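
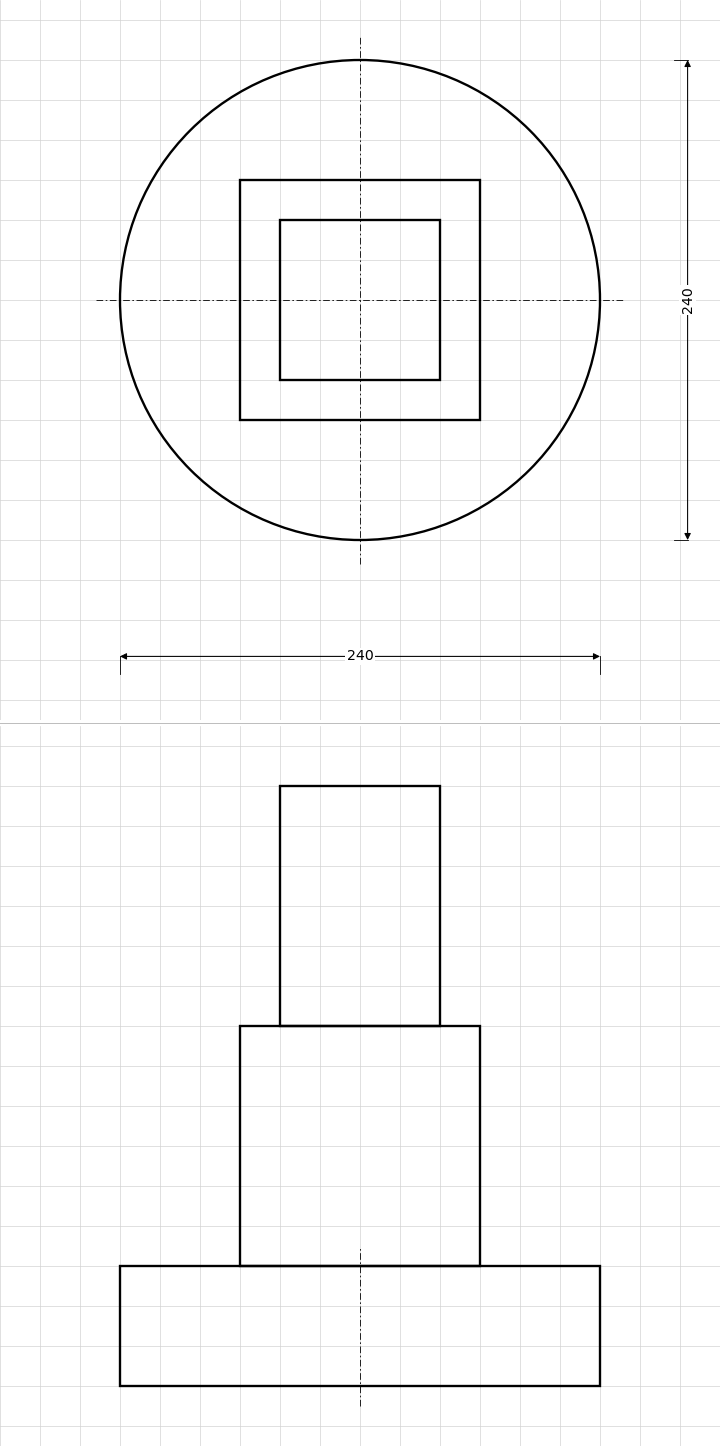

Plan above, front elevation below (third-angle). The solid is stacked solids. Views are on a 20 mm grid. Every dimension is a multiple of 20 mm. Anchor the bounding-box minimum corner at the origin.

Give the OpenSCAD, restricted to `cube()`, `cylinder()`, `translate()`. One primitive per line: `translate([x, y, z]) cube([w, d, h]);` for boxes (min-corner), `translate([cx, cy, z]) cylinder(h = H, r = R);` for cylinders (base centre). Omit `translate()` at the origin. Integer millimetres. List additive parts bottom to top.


translate([120, 120, 0]) cylinder(h = 60, r = 120);
translate([60, 60, 60]) cube([120, 120, 120]);
translate([80, 80, 180]) cube([80, 80, 120]);


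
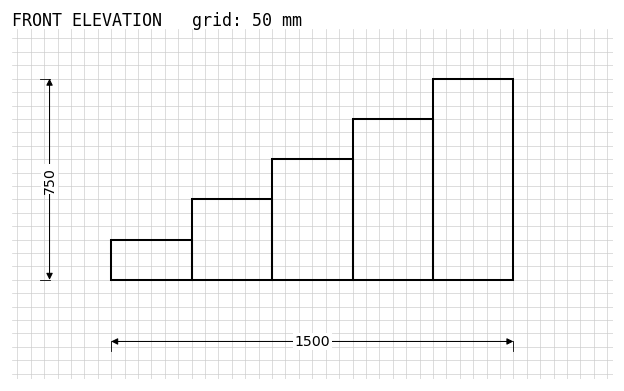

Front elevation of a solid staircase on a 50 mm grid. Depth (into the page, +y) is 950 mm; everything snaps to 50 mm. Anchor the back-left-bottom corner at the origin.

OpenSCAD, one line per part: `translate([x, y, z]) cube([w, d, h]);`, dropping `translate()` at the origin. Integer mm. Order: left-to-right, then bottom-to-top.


cube([300, 950, 150]);
translate([300, 0, 0]) cube([300, 950, 300]);
translate([600, 0, 0]) cube([300, 950, 450]);
translate([900, 0, 0]) cube([300, 950, 600]);
translate([1200, 0, 0]) cube([300, 950, 750]);


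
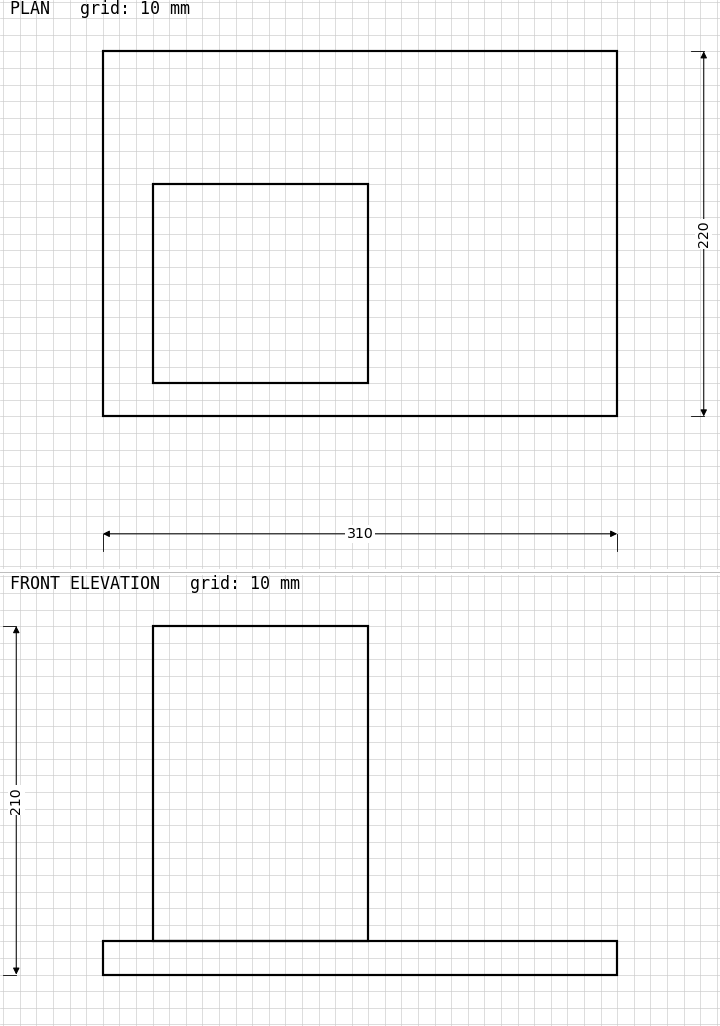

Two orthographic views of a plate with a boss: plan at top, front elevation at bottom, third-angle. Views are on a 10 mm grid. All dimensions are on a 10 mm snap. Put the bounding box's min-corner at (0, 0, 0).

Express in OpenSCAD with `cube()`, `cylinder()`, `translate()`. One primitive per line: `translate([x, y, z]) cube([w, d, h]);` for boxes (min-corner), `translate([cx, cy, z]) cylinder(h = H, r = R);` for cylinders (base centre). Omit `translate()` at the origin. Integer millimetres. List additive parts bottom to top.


cube([310, 220, 20]);
translate([30, 20, 20]) cube([130, 120, 190]);


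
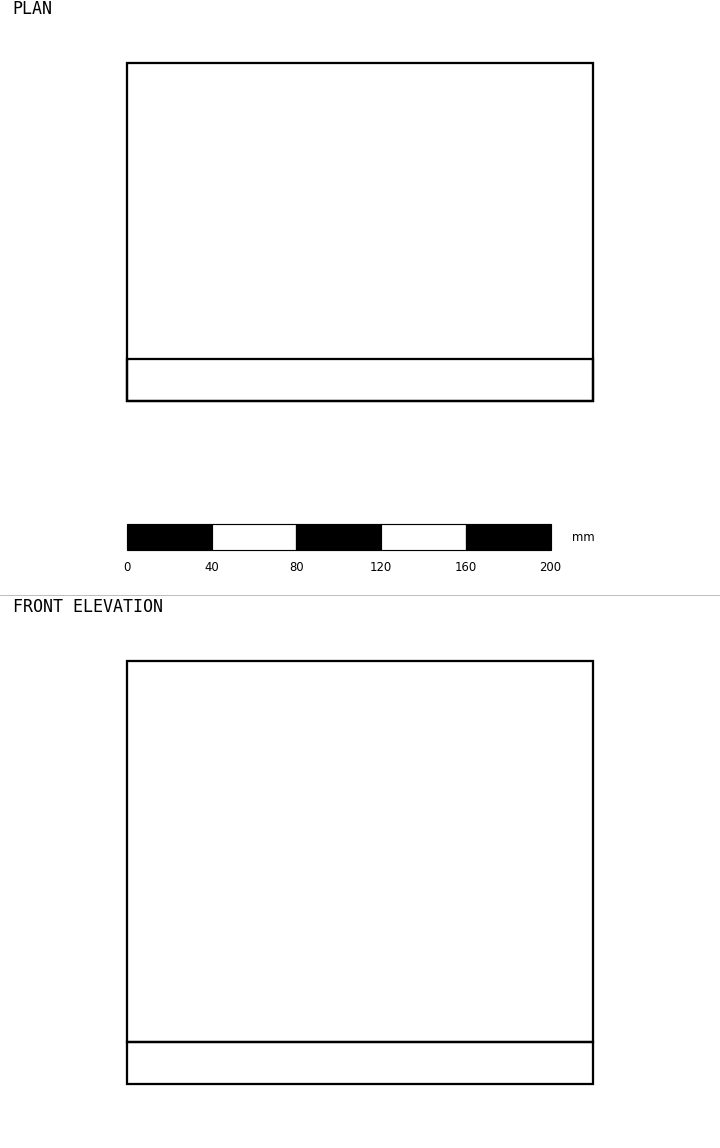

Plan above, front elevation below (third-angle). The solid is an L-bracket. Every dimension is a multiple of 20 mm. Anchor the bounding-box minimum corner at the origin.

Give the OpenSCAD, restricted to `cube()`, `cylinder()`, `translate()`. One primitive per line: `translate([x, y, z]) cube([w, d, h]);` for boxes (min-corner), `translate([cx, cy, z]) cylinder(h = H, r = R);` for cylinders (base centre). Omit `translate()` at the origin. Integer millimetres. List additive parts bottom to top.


cube([220, 160, 20]);
translate([0, 0, 20]) cube([220, 20, 180]);


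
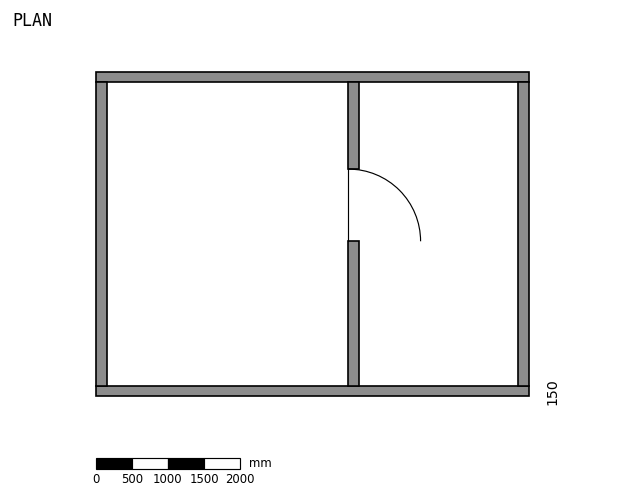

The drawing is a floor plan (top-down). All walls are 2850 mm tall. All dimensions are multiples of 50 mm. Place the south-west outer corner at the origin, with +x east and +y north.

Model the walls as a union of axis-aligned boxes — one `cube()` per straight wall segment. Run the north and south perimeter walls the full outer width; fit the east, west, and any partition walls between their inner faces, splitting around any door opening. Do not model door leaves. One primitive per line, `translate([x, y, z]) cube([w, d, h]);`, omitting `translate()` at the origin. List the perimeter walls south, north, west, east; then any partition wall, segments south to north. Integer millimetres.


cube([6000, 150, 2850]);
translate([0, 4350, 0]) cube([6000, 150, 2850]);
translate([0, 150, 0]) cube([150, 4200, 2850]);
translate([5850, 150, 0]) cube([150, 4200, 2850]);
translate([3500, 150, 0]) cube([150, 2000, 2850]);
translate([3500, 3150, 0]) cube([150, 1200, 2850]);


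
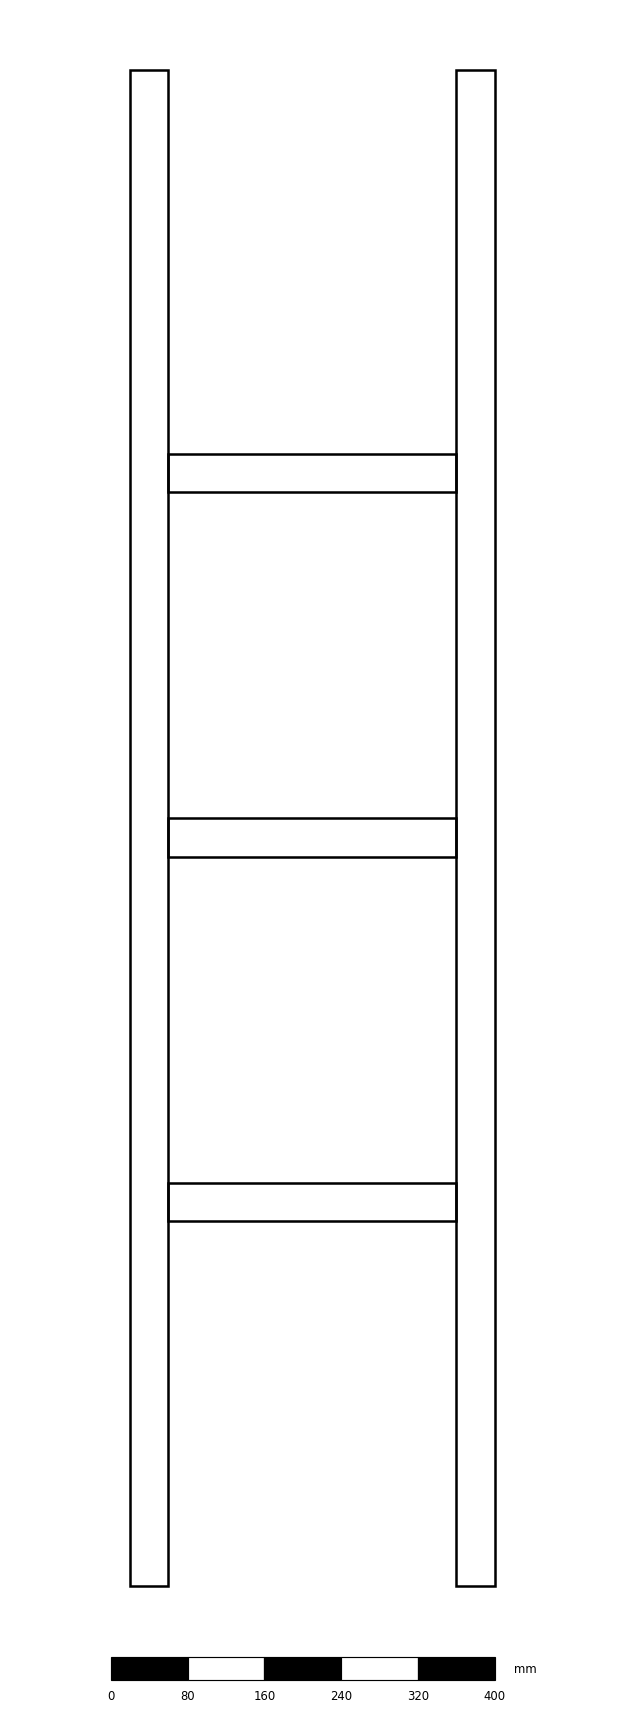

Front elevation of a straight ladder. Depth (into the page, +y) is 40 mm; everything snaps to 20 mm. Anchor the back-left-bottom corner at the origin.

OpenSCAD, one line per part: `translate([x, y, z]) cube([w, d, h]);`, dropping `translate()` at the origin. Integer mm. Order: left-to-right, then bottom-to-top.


cube([40, 40, 1580]);
translate([40, 0, 380]) cube([300, 40, 40]);
translate([40, 0, 760]) cube([300, 40, 40]);
translate([40, 0, 1140]) cube([300, 40, 40]);
translate([340, 0, 0]) cube([40, 40, 1580]);


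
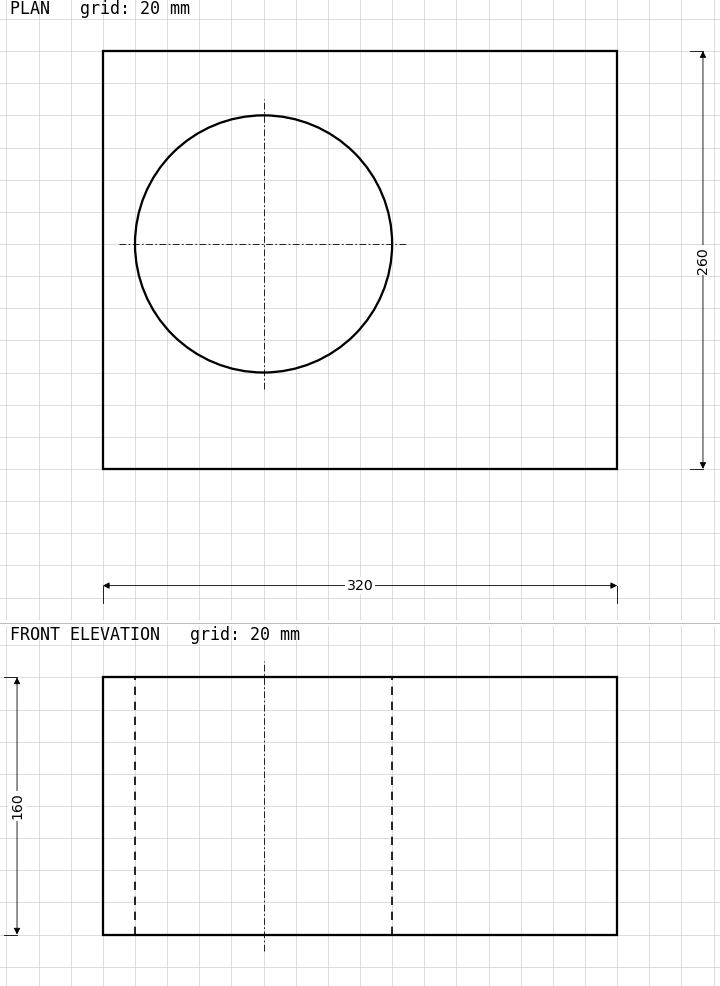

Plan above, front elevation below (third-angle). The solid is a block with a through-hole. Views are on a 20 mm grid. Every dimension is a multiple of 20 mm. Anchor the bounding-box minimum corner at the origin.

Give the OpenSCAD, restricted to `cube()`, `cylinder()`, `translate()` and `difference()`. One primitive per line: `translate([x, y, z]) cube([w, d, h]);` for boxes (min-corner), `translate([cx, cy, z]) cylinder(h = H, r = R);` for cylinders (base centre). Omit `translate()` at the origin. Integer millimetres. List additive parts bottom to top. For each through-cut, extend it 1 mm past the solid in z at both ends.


difference() {
  cube([320, 260, 160]);
  translate([100, 140, -1]) cylinder(h = 162, r = 80);
}


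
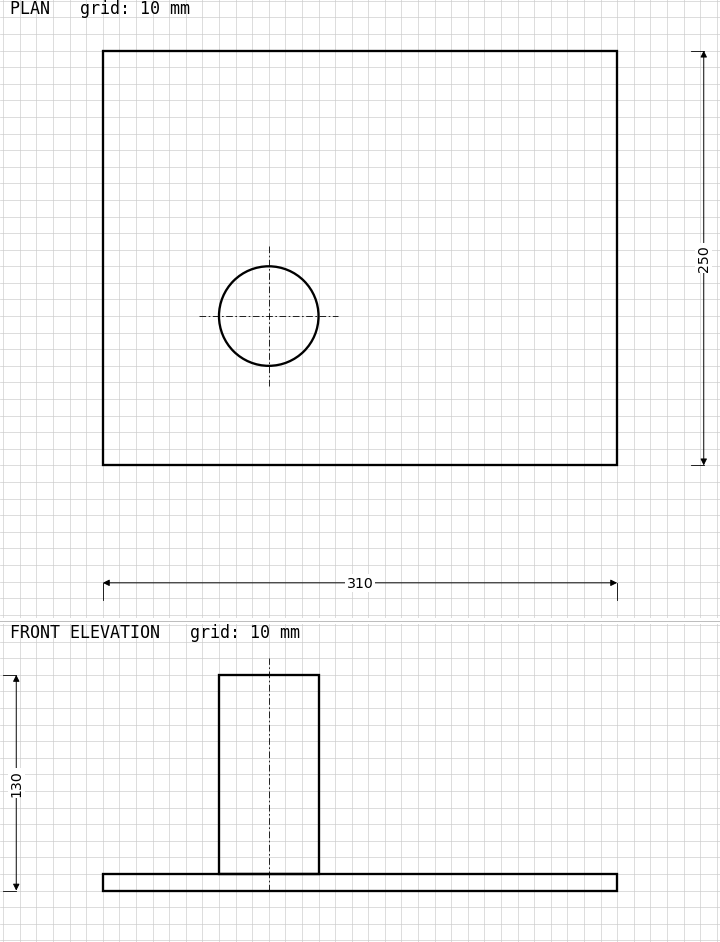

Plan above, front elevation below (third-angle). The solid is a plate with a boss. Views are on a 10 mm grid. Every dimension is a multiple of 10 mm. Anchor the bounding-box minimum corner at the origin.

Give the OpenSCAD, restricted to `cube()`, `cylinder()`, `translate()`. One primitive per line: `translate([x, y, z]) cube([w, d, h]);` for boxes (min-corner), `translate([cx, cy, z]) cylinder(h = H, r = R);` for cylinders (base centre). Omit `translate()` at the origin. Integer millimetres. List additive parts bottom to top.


cube([310, 250, 10]);
translate([100, 90, 10]) cylinder(h = 120, r = 30);


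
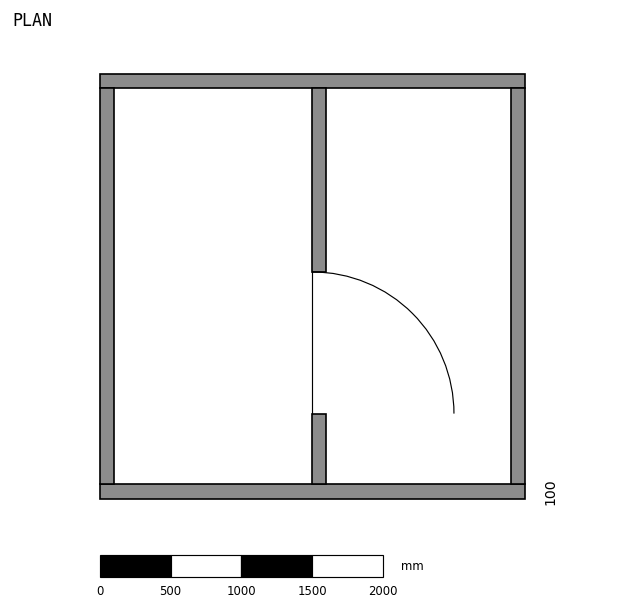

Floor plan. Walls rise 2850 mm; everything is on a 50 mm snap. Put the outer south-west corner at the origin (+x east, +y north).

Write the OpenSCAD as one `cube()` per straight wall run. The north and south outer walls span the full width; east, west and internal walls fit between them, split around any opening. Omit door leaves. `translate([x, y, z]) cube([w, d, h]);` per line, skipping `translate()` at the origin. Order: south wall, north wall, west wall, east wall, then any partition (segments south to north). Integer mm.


cube([3000, 100, 2850]);
translate([0, 2900, 0]) cube([3000, 100, 2850]);
translate([0, 100, 0]) cube([100, 2800, 2850]);
translate([2900, 100, 0]) cube([100, 2800, 2850]);
translate([1500, 100, 0]) cube([100, 500, 2850]);
translate([1500, 1600, 0]) cube([100, 1300, 2850]);


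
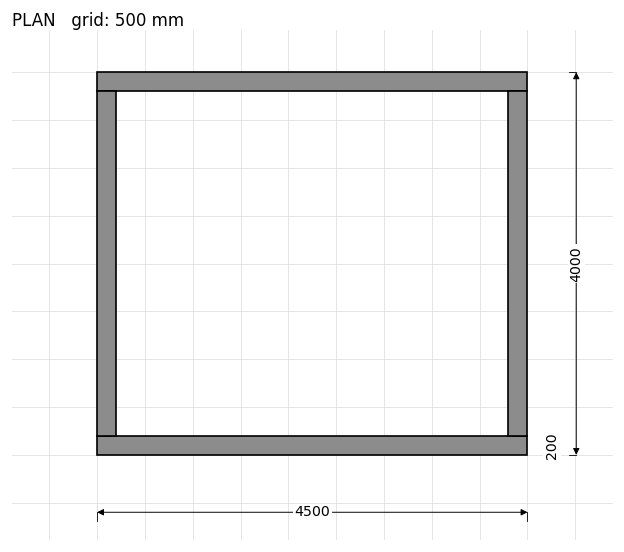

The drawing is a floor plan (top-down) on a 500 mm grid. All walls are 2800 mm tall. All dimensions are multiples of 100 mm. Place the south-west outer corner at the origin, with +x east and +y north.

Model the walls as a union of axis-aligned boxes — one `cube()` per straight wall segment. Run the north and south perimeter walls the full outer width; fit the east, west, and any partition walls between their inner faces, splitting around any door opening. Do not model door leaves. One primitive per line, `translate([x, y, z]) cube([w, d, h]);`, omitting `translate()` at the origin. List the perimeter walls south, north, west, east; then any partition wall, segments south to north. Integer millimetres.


cube([4500, 200, 2800]);
translate([0, 3800, 0]) cube([4500, 200, 2800]);
translate([0, 200, 0]) cube([200, 3600, 2800]);
translate([4300, 200, 0]) cube([200, 3600, 2800]);


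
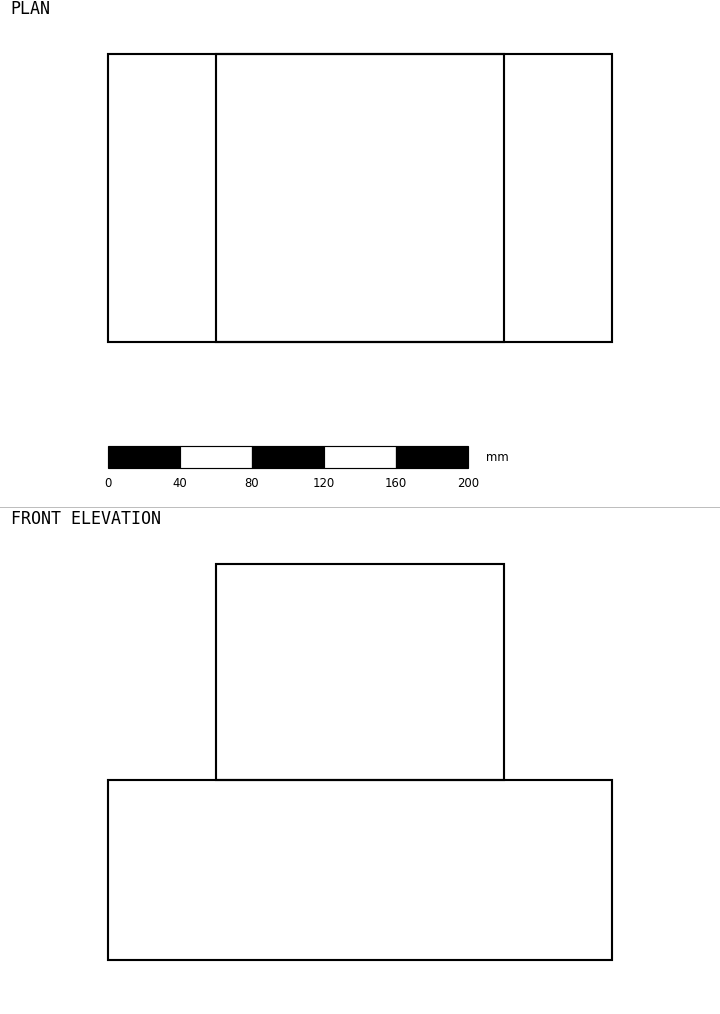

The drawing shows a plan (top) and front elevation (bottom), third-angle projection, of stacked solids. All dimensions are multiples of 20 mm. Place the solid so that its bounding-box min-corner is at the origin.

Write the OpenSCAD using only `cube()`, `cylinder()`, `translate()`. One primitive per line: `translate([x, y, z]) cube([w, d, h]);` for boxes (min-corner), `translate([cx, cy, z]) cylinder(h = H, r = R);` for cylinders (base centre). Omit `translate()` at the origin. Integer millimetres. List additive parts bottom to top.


cube([280, 160, 100]);
translate([60, 0, 100]) cube([160, 160, 120]);


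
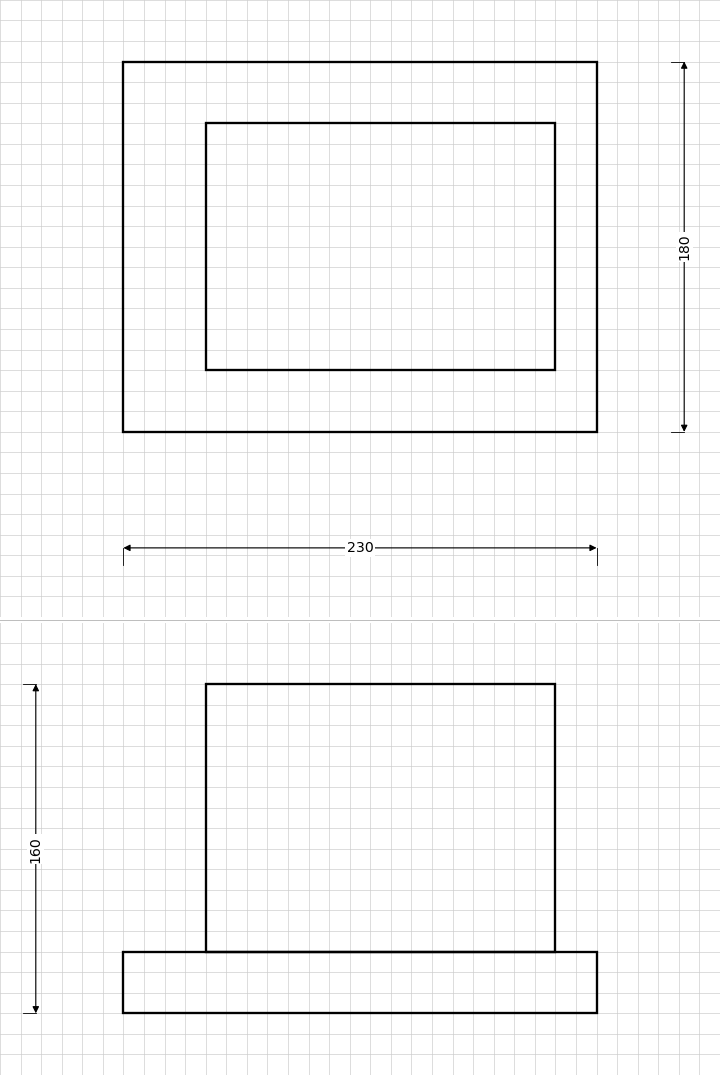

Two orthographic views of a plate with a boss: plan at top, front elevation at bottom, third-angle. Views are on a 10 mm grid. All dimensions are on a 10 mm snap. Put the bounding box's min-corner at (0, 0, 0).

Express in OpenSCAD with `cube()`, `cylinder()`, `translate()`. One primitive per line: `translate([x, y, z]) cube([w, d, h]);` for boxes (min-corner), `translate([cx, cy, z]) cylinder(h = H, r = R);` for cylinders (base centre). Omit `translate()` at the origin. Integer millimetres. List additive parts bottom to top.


cube([230, 180, 30]);
translate([40, 30, 30]) cube([170, 120, 130]);


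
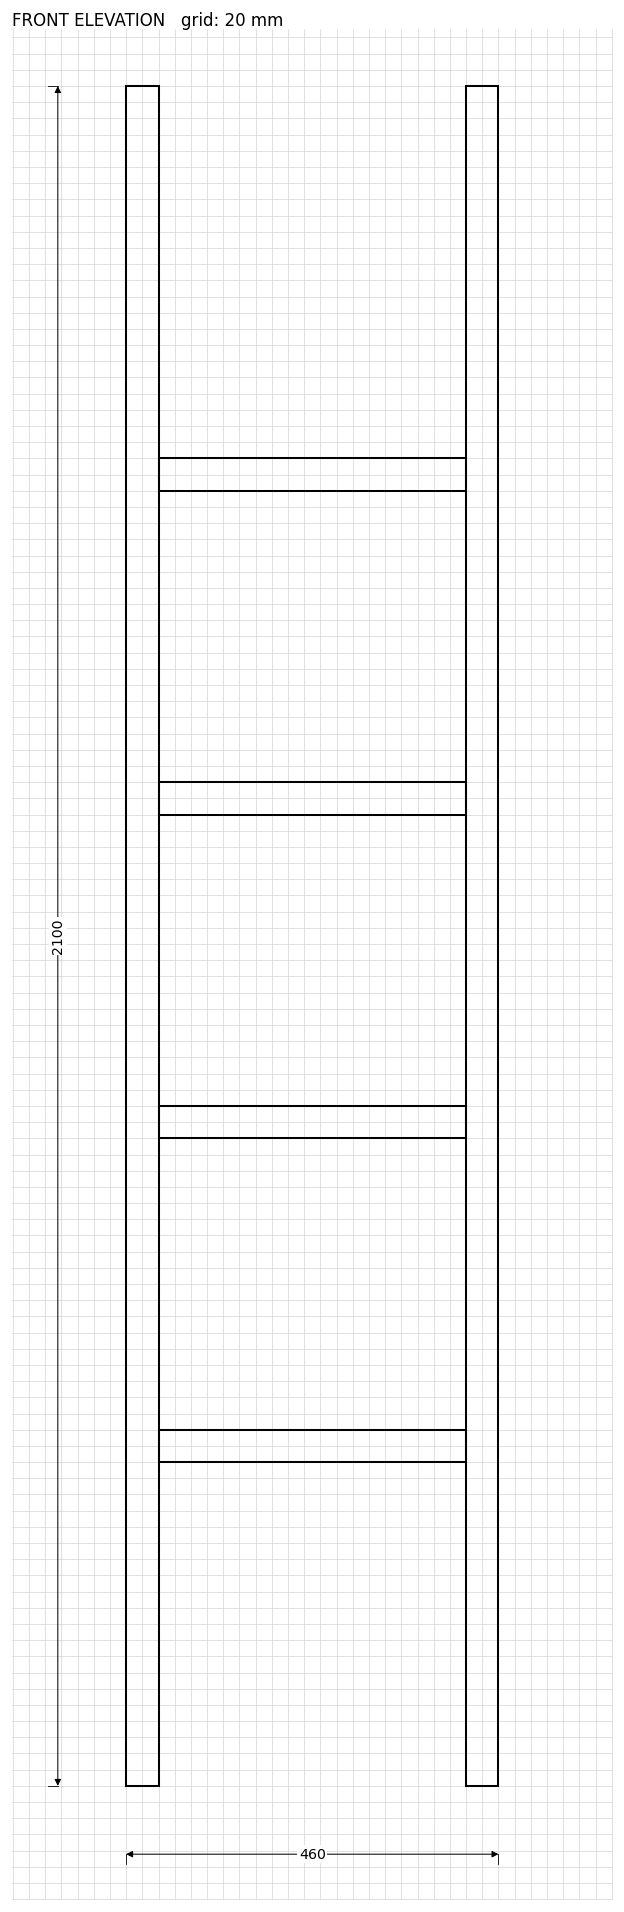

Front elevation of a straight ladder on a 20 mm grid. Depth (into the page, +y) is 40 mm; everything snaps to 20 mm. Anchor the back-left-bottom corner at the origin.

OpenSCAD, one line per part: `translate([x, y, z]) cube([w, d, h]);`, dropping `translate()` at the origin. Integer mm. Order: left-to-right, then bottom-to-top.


cube([40, 40, 2100]);
translate([40, 0, 400]) cube([380, 40, 40]);
translate([40, 0, 800]) cube([380, 40, 40]);
translate([40, 0, 1200]) cube([380, 40, 40]);
translate([40, 0, 1600]) cube([380, 40, 40]);
translate([420, 0, 0]) cube([40, 40, 2100]);


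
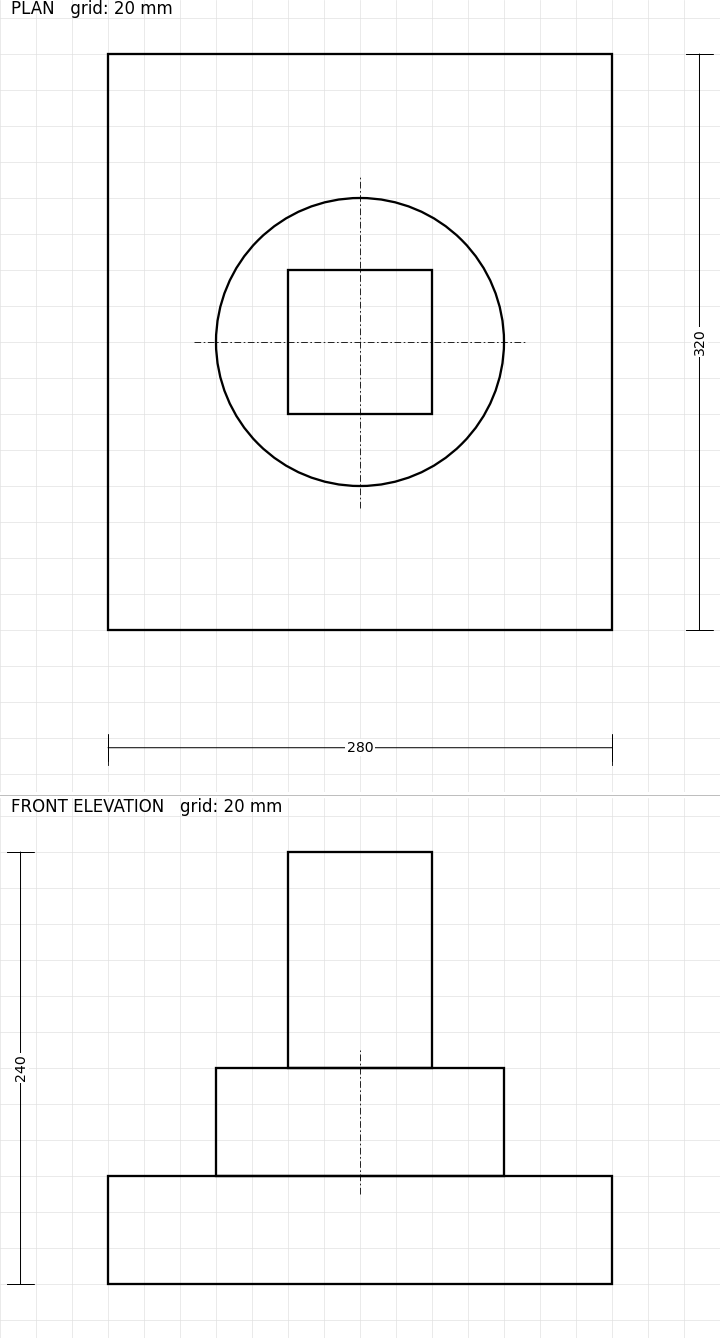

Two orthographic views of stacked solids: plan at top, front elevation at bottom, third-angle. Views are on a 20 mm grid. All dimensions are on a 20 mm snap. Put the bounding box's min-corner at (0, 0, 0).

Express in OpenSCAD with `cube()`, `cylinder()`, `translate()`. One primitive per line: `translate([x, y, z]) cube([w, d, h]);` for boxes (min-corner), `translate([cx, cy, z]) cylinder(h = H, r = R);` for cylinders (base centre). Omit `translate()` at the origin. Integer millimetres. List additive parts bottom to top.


cube([280, 320, 60]);
translate([140, 160, 60]) cylinder(h = 60, r = 80);
translate([100, 120, 120]) cube([80, 80, 120]);


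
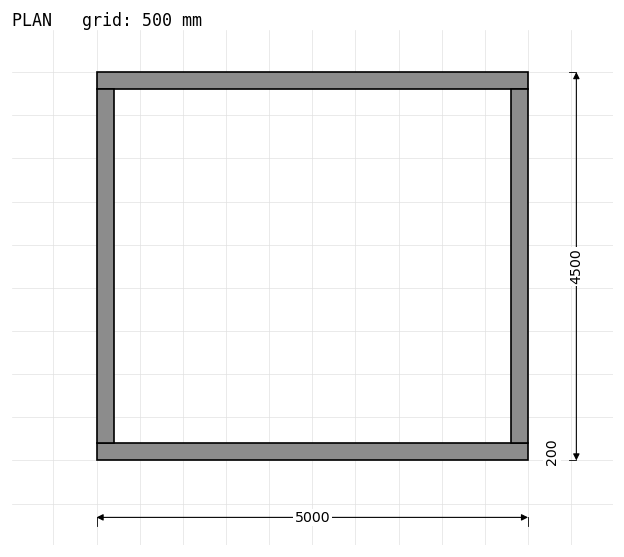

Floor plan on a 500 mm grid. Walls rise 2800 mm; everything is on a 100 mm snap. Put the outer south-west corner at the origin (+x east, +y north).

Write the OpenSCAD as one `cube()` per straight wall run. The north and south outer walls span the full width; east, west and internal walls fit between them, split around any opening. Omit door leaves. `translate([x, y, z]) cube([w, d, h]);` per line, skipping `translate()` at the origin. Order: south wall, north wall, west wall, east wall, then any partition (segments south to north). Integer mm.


cube([5000, 200, 2800]);
translate([0, 4300, 0]) cube([5000, 200, 2800]);
translate([0, 200, 0]) cube([200, 4100, 2800]);
translate([4800, 200, 0]) cube([200, 4100, 2800]);


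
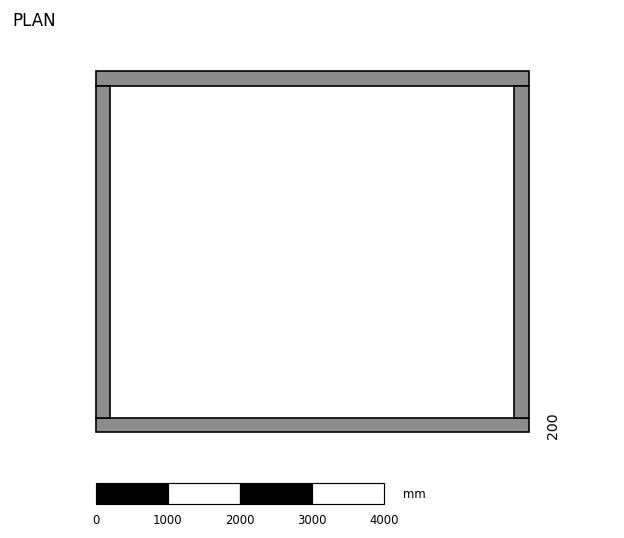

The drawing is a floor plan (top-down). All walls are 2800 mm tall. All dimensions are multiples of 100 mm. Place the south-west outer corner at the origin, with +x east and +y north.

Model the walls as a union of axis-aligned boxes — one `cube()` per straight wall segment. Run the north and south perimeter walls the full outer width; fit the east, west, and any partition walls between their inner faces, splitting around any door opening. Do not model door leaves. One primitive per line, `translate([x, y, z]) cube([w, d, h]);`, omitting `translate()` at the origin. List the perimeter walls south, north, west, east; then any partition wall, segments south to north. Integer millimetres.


cube([6000, 200, 2800]);
translate([0, 4800, 0]) cube([6000, 200, 2800]);
translate([0, 200, 0]) cube([200, 4600, 2800]);
translate([5800, 200, 0]) cube([200, 4600, 2800]);


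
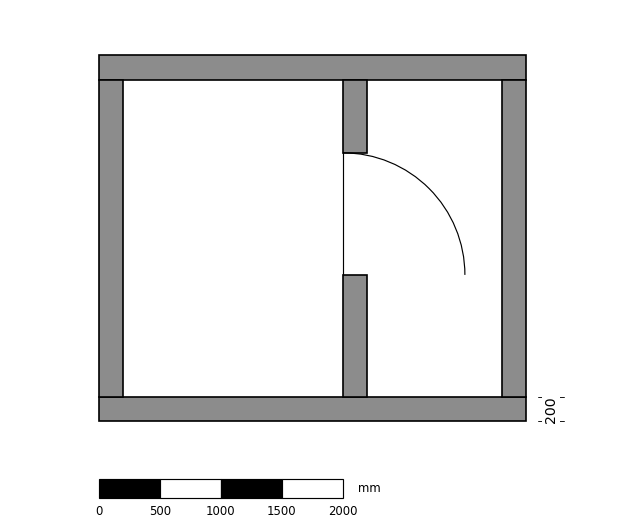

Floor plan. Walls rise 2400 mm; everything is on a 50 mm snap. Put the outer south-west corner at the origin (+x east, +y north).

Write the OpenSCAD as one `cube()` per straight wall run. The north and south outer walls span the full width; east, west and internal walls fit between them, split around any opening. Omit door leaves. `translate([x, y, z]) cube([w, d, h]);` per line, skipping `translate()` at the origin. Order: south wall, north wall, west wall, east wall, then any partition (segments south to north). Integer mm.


cube([3500, 200, 2400]);
translate([0, 2800, 0]) cube([3500, 200, 2400]);
translate([0, 200, 0]) cube([200, 2600, 2400]);
translate([3300, 200, 0]) cube([200, 2600, 2400]);
translate([2000, 200, 0]) cube([200, 1000, 2400]);
translate([2000, 2200, 0]) cube([200, 600, 2400]);


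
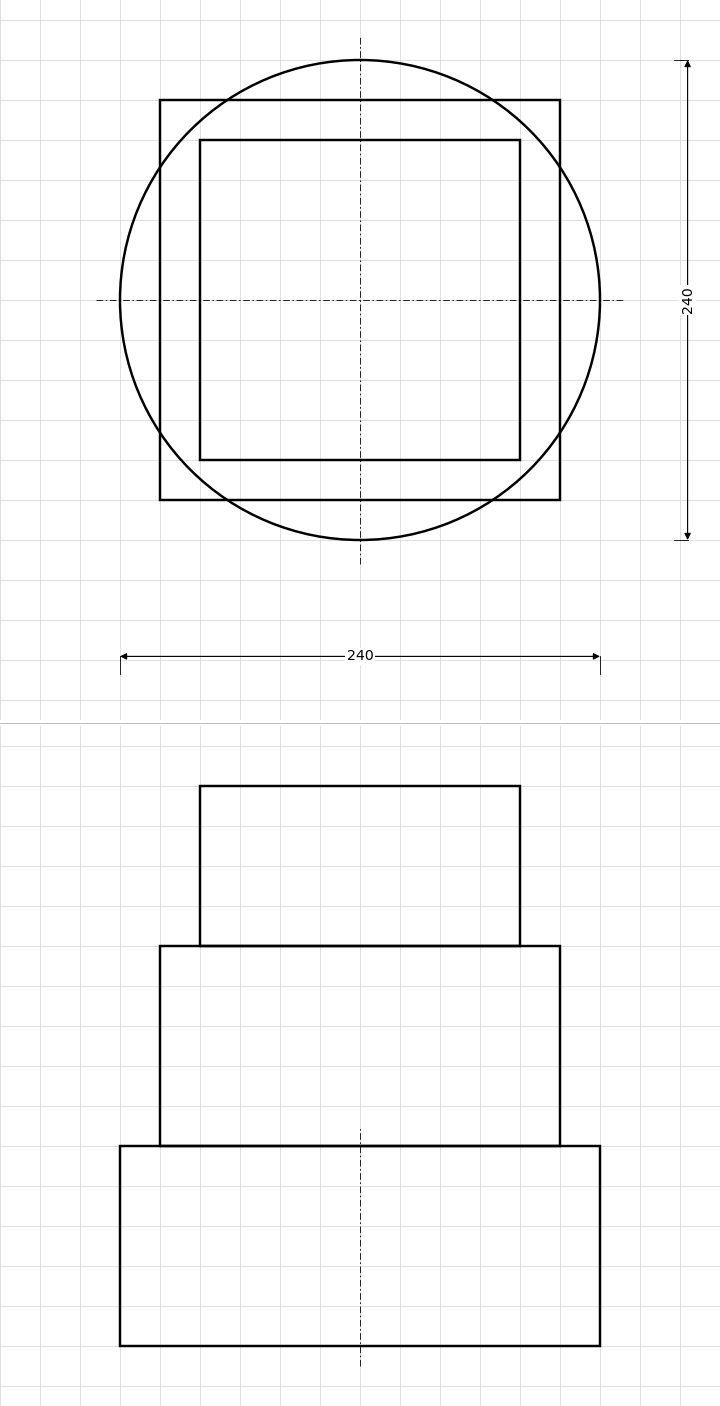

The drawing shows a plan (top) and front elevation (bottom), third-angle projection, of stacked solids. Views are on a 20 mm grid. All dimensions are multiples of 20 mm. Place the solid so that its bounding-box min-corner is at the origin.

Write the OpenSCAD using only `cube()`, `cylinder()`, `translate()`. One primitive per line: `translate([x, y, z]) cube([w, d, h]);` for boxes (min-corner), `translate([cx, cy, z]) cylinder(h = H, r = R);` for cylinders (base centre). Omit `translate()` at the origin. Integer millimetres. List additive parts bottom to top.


translate([120, 120, 0]) cylinder(h = 100, r = 120);
translate([20, 20, 100]) cube([200, 200, 100]);
translate([40, 40, 200]) cube([160, 160, 80]);


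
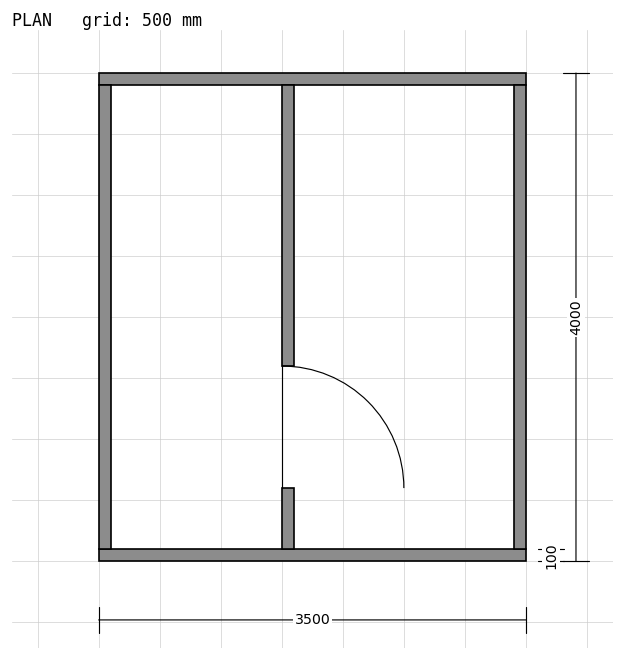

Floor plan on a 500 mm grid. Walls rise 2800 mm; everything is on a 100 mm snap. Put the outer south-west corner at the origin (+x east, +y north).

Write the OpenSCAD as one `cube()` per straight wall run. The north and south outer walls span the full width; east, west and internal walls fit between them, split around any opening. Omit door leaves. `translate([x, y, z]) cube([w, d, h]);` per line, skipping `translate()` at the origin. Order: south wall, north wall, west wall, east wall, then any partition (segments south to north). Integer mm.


cube([3500, 100, 2800]);
translate([0, 3900, 0]) cube([3500, 100, 2800]);
translate([0, 100, 0]) cube([100, 3800, 2800]);
translate([3400, 100, 0]) cube([100, 3800, 2800]);
translate([1500, 100, 0]) cube([100, 500, 2800]);
translate([1500, 1600, 0]) cube([100, 2300, 2800]);


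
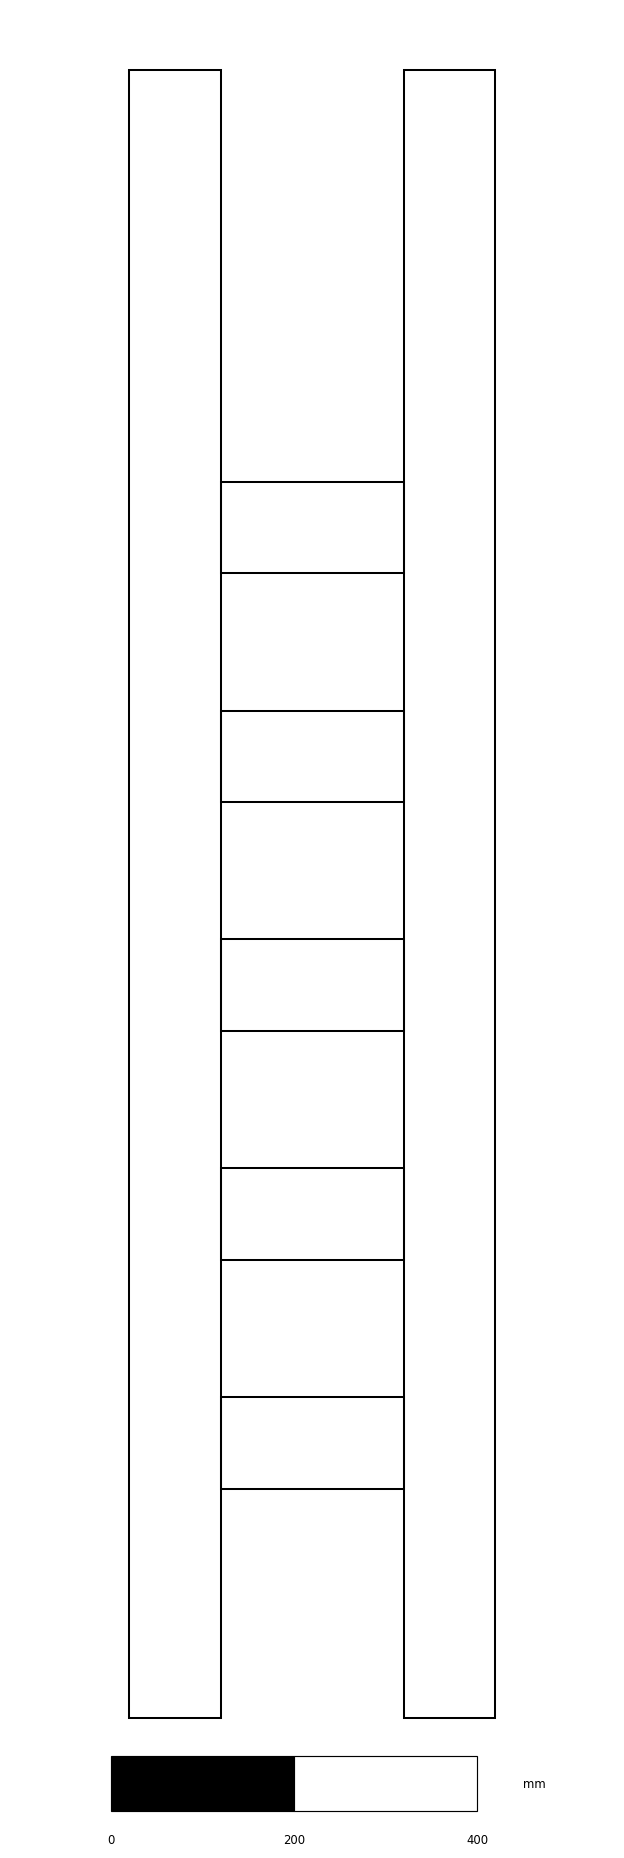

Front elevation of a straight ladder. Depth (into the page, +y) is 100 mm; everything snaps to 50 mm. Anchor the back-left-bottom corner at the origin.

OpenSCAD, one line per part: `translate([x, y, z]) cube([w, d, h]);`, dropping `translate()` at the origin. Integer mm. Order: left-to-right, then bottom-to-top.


cube([100, 100, 1800]);
translate([100, 0, 250]) cube([200, 100, 100]);
translate([100, 0, 500]) cube([200, 100, 100]);
translate([100, 0, 750]) cube([200, 100, 100]);
translate([100, 0, 1000]) cube([200, 100, 100]);
translate([100, 0, 1250]) cube([200, 100, 100]);
translate([300, 0, 0]) cube([100, 100, 1800]);


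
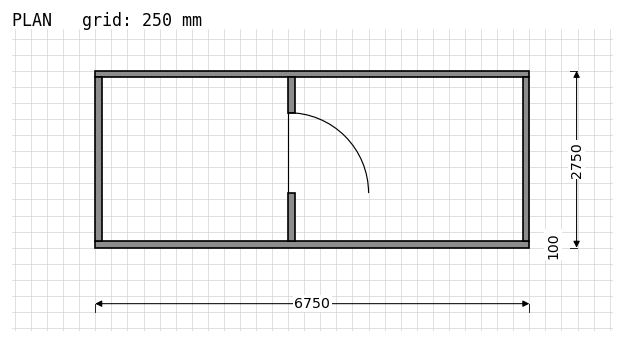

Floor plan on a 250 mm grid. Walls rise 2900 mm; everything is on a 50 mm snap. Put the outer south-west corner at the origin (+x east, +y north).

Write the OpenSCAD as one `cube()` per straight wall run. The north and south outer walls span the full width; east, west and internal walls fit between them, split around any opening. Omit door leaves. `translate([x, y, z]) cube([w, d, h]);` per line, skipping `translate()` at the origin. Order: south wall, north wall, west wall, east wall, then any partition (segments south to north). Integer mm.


cube([6750, 100, 2900]);
translate([0, 2650, 0]) cube([6750, 100, 2900]);
translate([0, 100, 0]) cube([100, 2550, 2900]);
translate([6650, 100, 0]) cube([100, 2550, 2900]);
translate([3000, 100, 0]) cube([100, 750, 2900]);
translate([3000, 2100, 0]) cube([100, 550, 2900]);


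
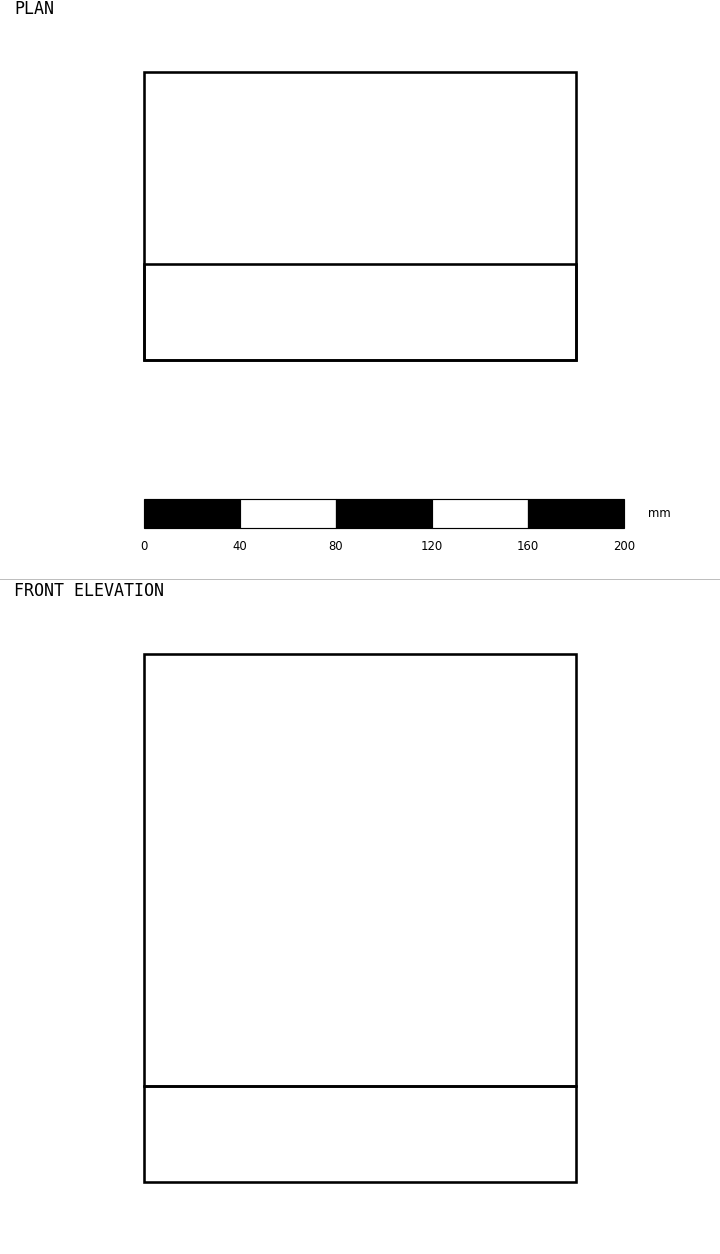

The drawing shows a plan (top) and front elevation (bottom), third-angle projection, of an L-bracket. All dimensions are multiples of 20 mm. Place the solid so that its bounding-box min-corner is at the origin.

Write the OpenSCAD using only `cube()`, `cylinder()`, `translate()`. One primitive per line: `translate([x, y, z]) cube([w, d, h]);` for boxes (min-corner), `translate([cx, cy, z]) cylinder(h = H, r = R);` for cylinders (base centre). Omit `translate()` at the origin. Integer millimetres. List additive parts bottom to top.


cube([180, 120, 40]);
translate([0, 0, 40]) cube([180, 40, 180]);


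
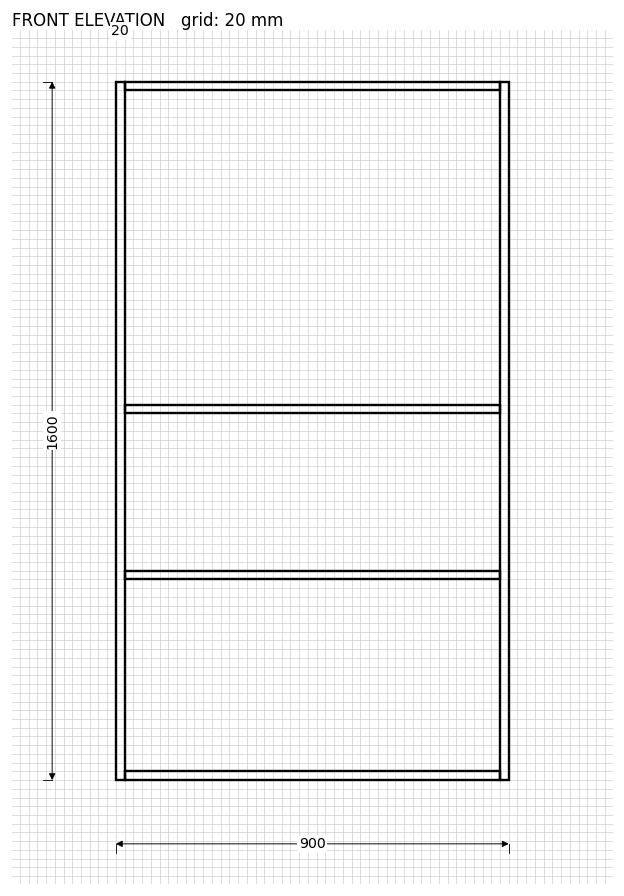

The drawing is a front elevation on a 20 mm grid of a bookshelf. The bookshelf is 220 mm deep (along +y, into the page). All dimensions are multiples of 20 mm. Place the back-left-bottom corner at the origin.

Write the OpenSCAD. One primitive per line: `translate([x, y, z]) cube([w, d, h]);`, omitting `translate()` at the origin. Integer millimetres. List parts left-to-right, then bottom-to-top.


cube([20, 220, 1600]);
translate([20, 0, 0]) cube([860, 220, 20]);
translate([20, 0, 460]) cube([860, 220, 20]);
translate([20, 0, 840]) cube([860, 220, 20]);
translate([20, 0, 1580]) cube([860, 220, 20]);
translate([880, 0, 0]) cube([20, 220, 1600]);


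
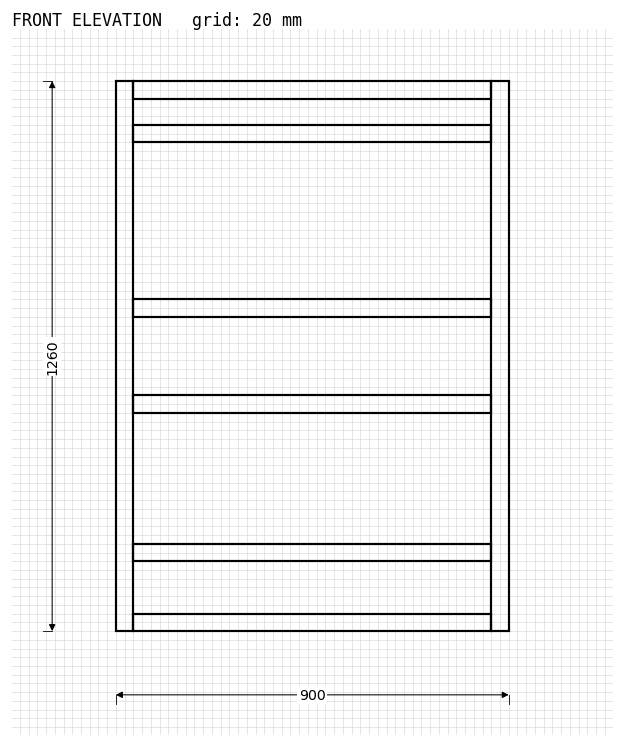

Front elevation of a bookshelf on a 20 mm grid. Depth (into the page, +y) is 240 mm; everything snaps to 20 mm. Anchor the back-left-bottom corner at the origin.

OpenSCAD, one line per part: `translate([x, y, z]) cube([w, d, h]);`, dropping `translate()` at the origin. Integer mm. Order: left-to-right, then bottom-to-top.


cube([40, 240, 1260]);
translate([40, 0, 0]) cube([820, 240, 40]);
translate([40, 0, 160]) cube([820, 240, 40]);
translate([40, 0, 500]) cube([820, 240, 40]);
translate([40, 0, 720]) cube([820, 240, 40]);
translate([40, 0, 1120]) cube([820, 240, 40]);
translate([40, 0, 1220]) cube([820, 240, 40]);
translate([860, 0, 0]) cube([40, 240, 1260]);


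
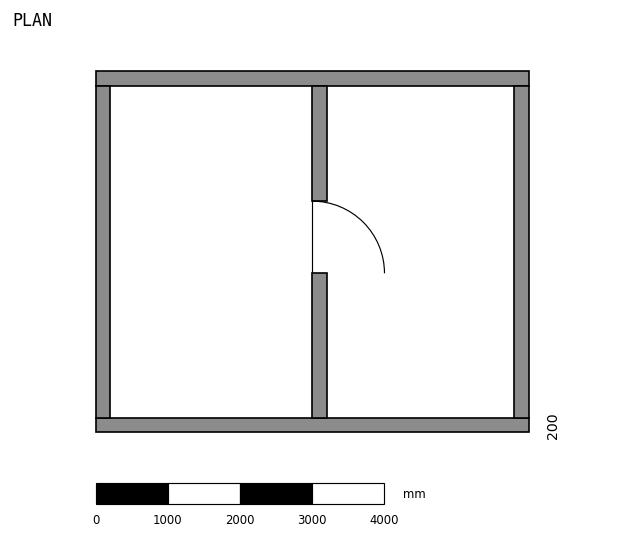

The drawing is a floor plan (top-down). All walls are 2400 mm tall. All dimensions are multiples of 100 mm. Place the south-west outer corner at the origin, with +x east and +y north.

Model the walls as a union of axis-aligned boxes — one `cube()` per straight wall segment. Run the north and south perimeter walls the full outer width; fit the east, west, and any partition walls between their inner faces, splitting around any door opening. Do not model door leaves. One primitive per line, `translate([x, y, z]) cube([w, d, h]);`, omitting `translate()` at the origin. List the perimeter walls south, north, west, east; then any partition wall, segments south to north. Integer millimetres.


cube([6000, 200, 2400]);
translate([0, 4800, 0]) cube([6000, 200, 2400]);
translate([0, 200, 0]) cube([200, 4600, 2400]);
translate([5800, 200, 0]) cube([200, 4600, 2400]);
translate([3000, 200, 0]) cube([200, 2000, 2400]);
translate([3000, 3200, 0]) cube([200, 1600, 2400]);


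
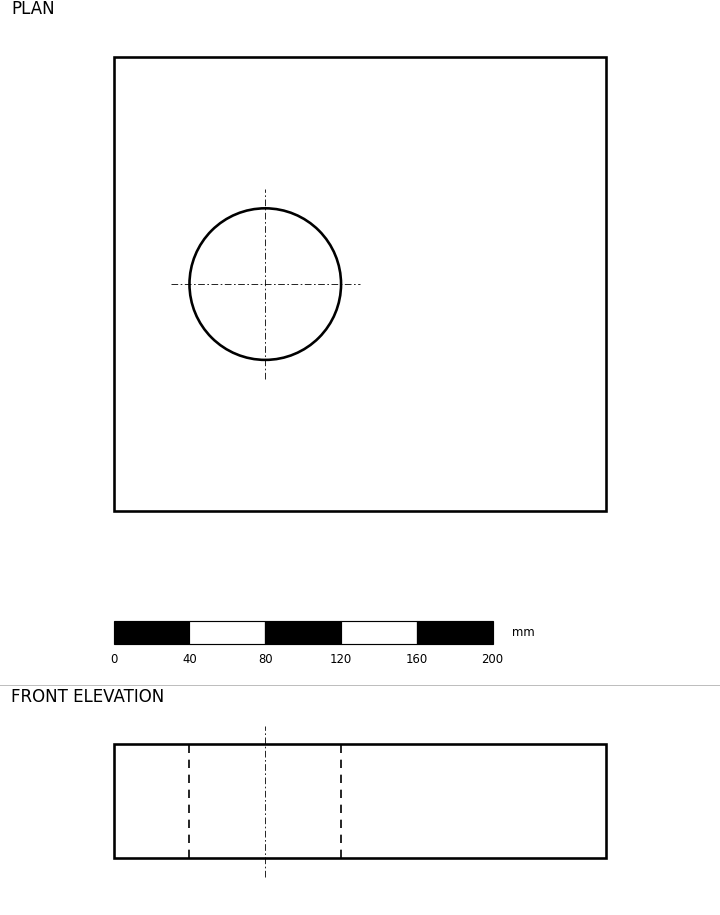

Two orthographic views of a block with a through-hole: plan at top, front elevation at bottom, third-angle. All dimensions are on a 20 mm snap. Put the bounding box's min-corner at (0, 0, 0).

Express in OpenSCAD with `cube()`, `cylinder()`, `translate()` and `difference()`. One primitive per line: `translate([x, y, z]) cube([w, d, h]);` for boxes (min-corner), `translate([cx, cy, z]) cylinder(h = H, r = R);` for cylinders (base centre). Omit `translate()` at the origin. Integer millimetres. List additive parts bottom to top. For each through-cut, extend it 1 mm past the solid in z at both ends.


difference() {
  cube([260, 240, 60]);
  translate([80, 120, -1]) cylinder(h = 62, r = 40);
}


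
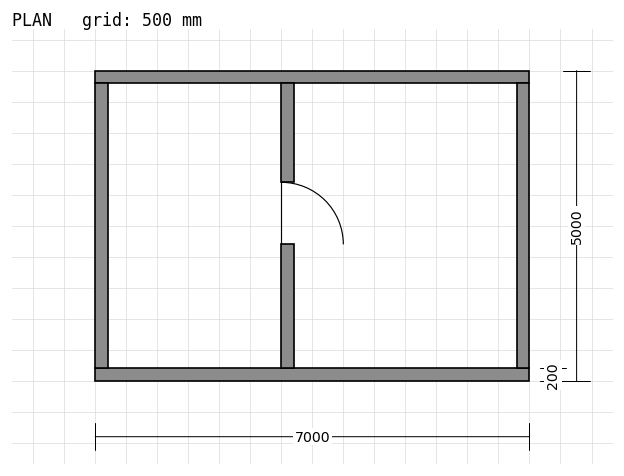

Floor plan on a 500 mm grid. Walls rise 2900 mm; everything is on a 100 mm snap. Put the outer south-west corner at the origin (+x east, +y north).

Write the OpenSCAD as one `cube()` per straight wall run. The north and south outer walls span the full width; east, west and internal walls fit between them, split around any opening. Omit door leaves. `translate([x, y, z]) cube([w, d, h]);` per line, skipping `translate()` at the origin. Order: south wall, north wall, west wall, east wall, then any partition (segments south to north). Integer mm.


cube([7000, 200, 2900]);
translate([0, 4800, 0]) cube([7000, 200, 2900]);
translate([0, 200, 0]) cube([200, 4600, 2900]);
translate([6800, 200, 0]) cube([200, 4600, 2900]);
translate([3000, 200, 0]) cube([200, 2000, 2900]);
translate([3000, 3200, 0]) cube([200, 1600, 2900]);


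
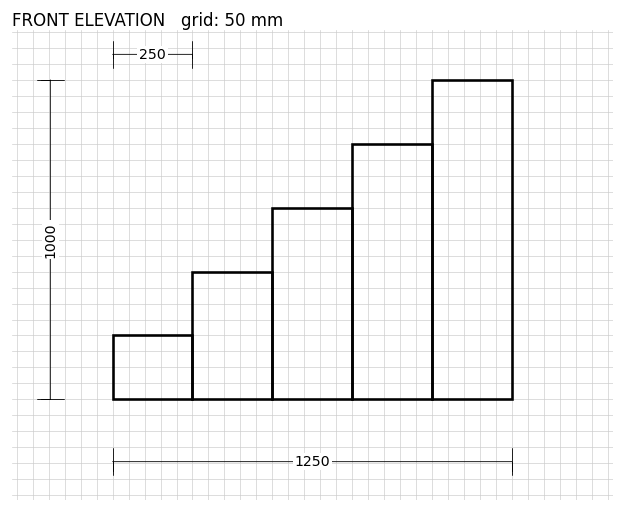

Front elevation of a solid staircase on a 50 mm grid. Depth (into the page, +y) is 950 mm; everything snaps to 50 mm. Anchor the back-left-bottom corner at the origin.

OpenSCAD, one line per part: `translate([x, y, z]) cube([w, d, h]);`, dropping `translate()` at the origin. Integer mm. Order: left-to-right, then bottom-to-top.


cube([250, 950, 200]);
translate([250, 0, 0]) cube([250, 950, 400]);
translate([500, 0, 0]) cube([250, 950, 600]);
translate([750, 0, 0]) cube([250, 950, 800]);
translate([1000, 0, 0]) cube([250, 950, 1000]);


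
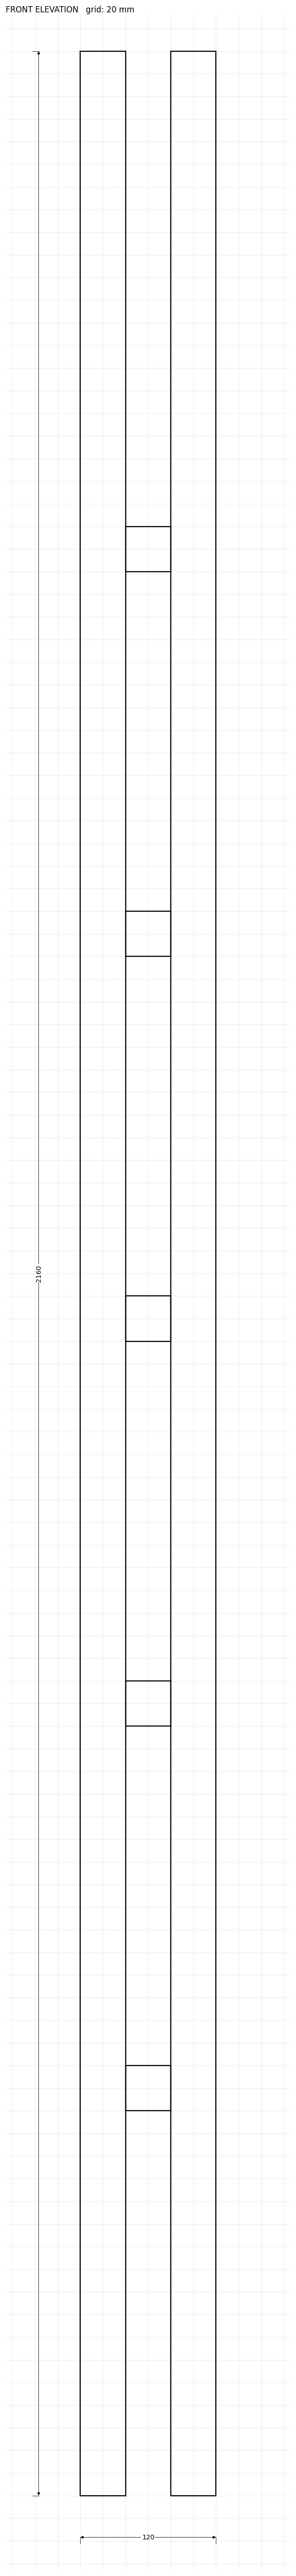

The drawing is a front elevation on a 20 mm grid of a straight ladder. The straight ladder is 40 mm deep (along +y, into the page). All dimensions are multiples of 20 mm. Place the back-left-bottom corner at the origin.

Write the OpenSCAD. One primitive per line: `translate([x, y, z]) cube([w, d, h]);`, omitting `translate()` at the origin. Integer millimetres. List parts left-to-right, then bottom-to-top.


cube([40, 40, 2160]);
translate([40, 0, 340]) cube([40, 40, 40]);
translate([40, 0, 680]) cube([40, 40, 40]);
translate([40, 0, 1020]) cube([40, 40, 40]);
translate([40, 0, 1360]) cube([40, 40, 40]);
translate([40, 0, 1700]) cube([40, 40, 40]);
translate([80, 0, 0]) cube([40, 40, 2160]);


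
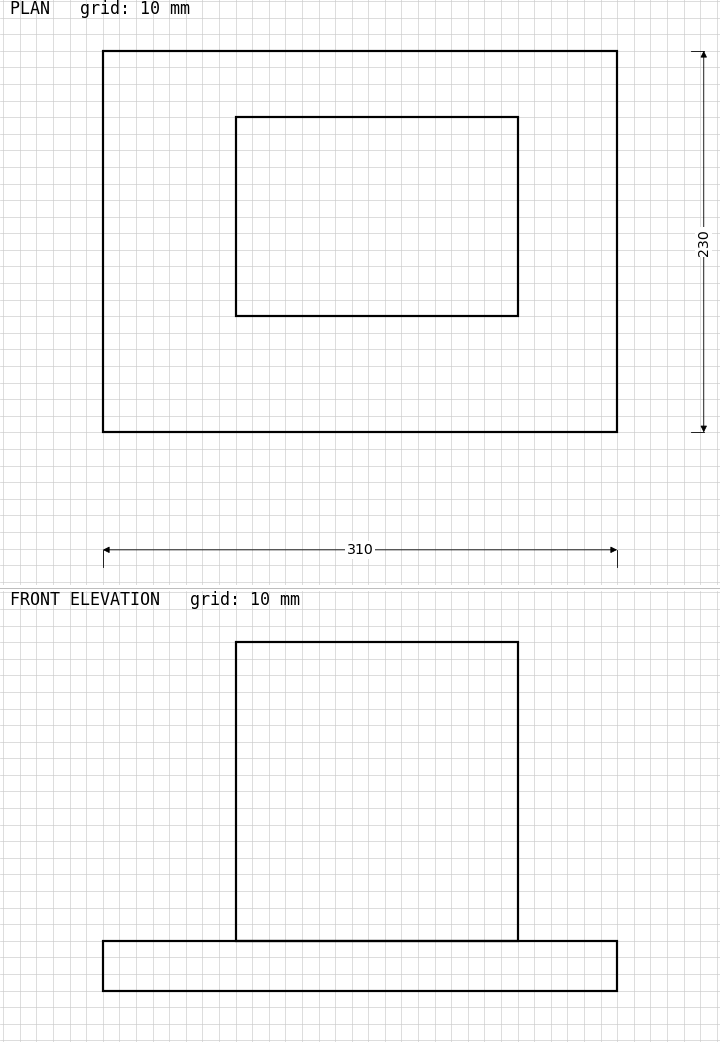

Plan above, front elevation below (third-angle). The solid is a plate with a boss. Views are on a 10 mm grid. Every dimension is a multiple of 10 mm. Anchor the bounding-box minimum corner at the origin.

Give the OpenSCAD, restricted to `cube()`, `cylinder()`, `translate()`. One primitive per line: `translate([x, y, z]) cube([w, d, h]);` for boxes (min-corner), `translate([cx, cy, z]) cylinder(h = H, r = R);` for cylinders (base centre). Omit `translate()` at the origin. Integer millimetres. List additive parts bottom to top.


cube([310, 230, 30]);
translate([80, 70, 30]) cube([170, 120, 180]);


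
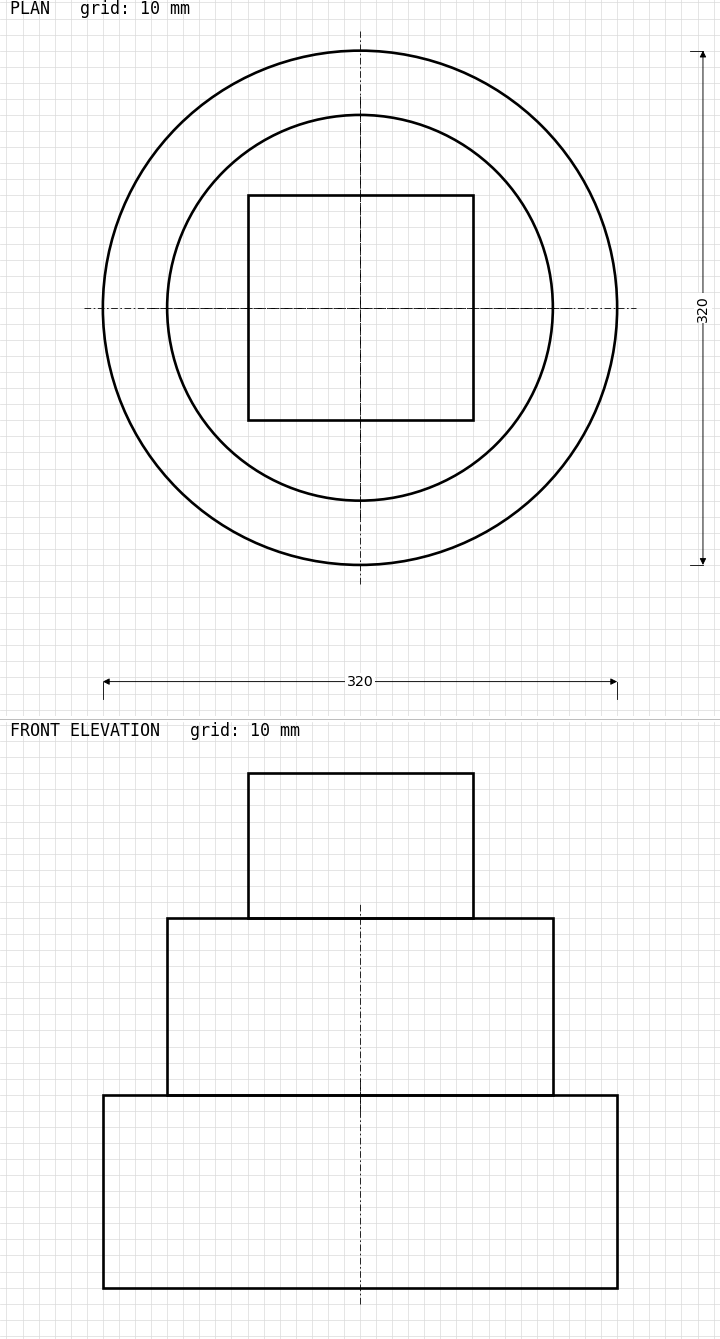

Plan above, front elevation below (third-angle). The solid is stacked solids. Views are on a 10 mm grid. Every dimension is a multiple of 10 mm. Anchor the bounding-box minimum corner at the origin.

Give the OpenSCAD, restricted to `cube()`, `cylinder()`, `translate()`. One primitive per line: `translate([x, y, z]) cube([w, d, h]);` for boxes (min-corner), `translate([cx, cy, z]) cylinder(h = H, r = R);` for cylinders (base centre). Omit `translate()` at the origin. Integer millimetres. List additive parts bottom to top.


translate([160, 160, 0]) cylinder(h = 120, r = 160);
translate([160, 160, 120]) cylinder(h = 110, r = 120);
translate([90, 90, 230]) cube([140, 140, 90]);


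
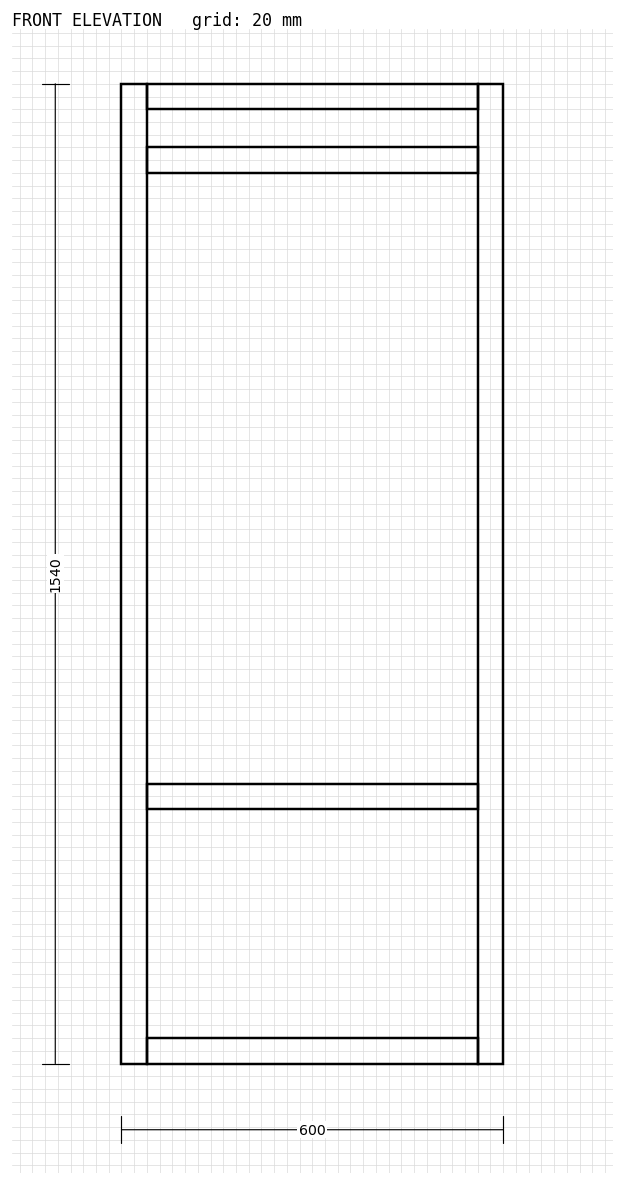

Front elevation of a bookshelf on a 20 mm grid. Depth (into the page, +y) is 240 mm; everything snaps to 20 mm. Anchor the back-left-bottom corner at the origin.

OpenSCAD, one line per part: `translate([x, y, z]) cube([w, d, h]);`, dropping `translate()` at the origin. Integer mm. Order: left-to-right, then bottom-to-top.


cube([40, 240, 1540]);
translate([40, 0, 0]) cube([520, 240, 40]);
translate([40, 0, 400]) cube([520, 240, 40]);
translate([40, 0, 1400]) cube([520, 240, 40]);
translate([40, 0, 1500]) cube([520, 240, 40]);
translate([560, 0, 0]) cube([40, 240, 1540]);


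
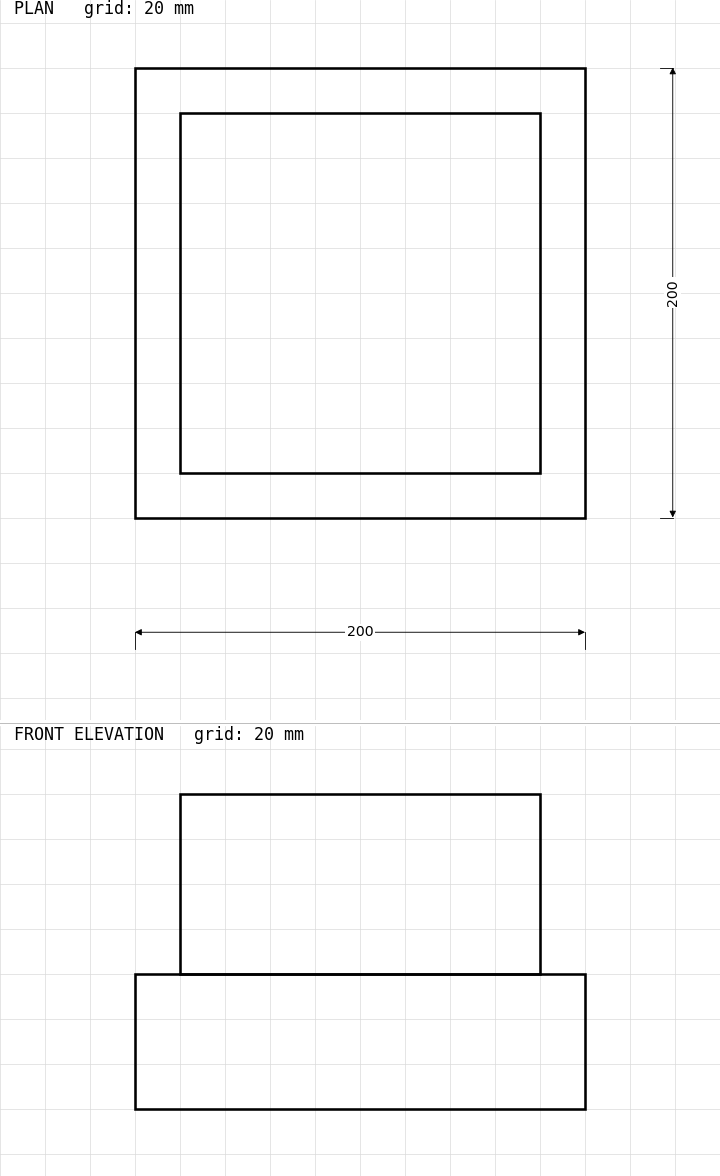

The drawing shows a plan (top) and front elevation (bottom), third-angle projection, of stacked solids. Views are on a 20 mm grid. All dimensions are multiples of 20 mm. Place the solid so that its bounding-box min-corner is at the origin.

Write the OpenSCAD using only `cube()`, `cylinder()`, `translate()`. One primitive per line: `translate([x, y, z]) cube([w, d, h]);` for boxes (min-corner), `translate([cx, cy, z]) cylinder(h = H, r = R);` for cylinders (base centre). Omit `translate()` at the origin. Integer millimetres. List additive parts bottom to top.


cube([200, 200, 60]);
translate([20, 20, 60]) cube([160, 160, 80]);


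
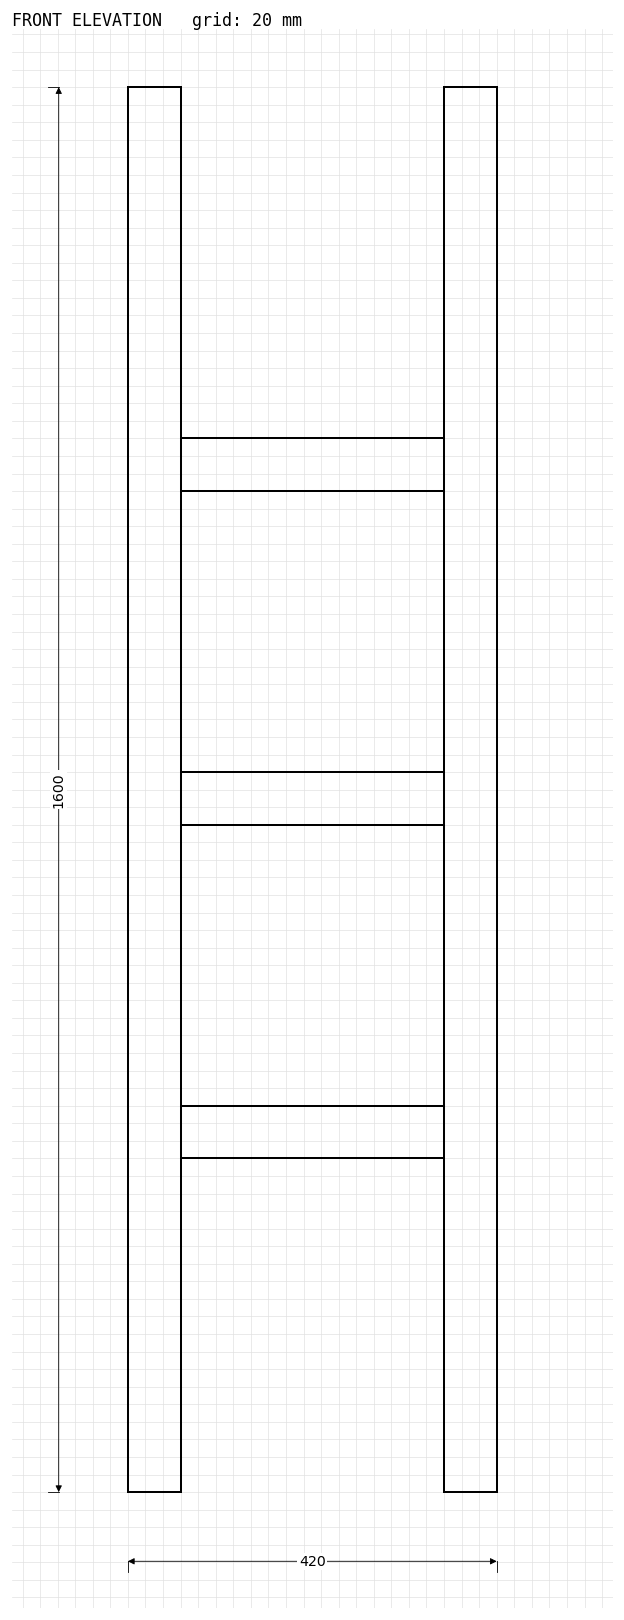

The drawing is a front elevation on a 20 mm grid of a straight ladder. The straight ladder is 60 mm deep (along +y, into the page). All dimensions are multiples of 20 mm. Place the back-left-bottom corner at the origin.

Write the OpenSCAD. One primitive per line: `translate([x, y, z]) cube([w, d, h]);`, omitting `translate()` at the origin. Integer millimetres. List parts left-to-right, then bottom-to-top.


cube([60, 60, 1600]);
translate([60, 0, 380]) cube([300, 60, 60]);
translate([60, 0, 760]) cube([300, 60, 60]);
translate([60, 0, 1140]) cube([300, 60, 60]);
translate([360, 0, 0]) cube([60, 60, 1600]);
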